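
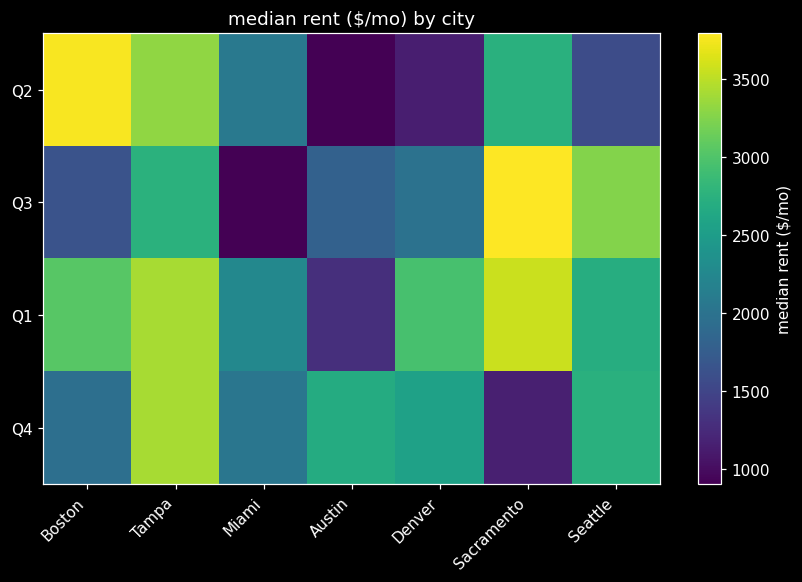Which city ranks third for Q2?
Sacramento

Top 4 for Q2: Boston ≈ 4000, Tampa ≈ 3500, Sacramento ≈ 2500, Miami ≈ 2000.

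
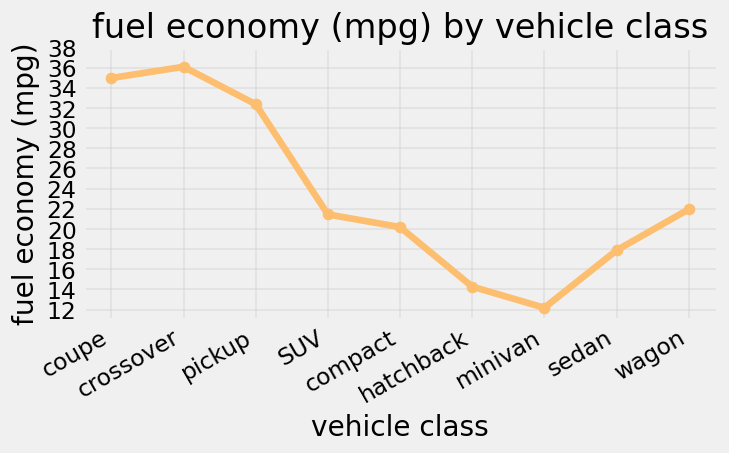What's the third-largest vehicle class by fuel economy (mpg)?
pickup

Top 4: crossover ≈ 36, coupe ≈ 34, pickup ≈ 32, wagon ≈ 22.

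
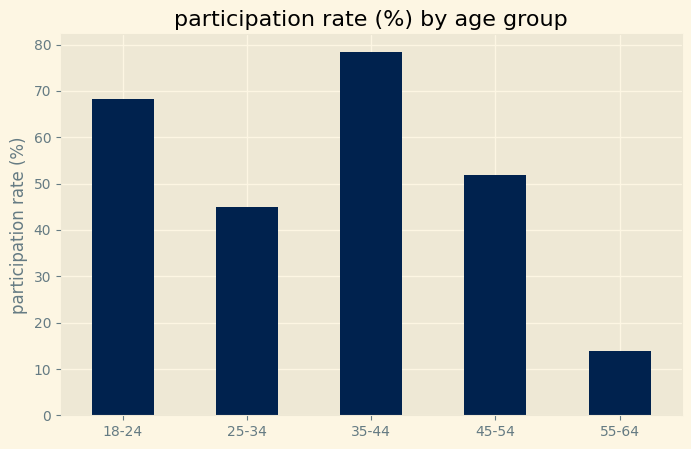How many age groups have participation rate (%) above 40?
Above 40: 18-24, 25-34, 35-44, 45-54.

4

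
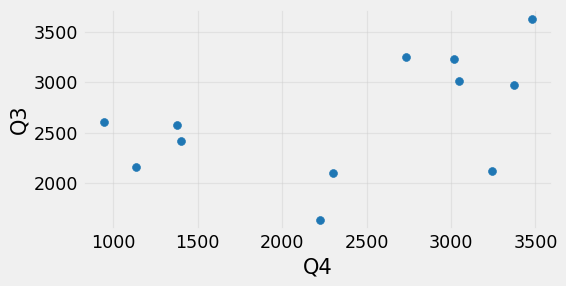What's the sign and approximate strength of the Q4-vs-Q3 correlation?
Points are positively correlated; moderate (|r| ≈ 0.5).

positive, moderate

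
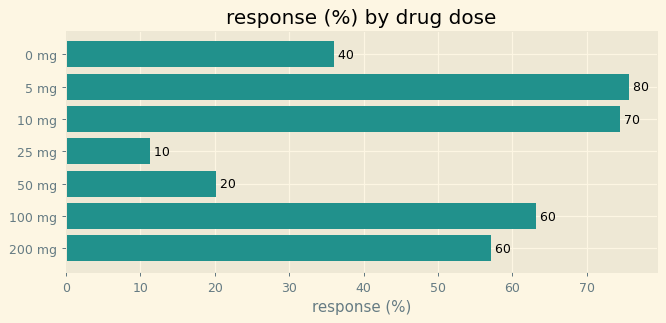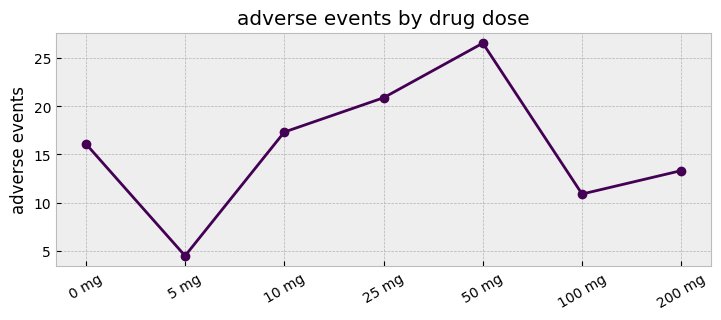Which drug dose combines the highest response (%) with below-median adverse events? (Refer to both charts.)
Chart 2 median adverse events ≈ 15; below-median drug doses: 5 mg, 100 mg, 200 mg. Among those, 5 mg has the highest response (%) (≈ 80).

5 mg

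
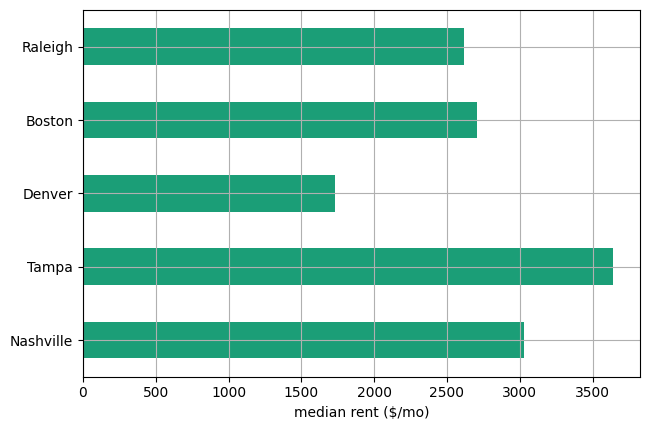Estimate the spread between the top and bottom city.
≈ 2000

Max Tampa ≈ 3500, min Denver ≈ 1500; range ≈ 2000.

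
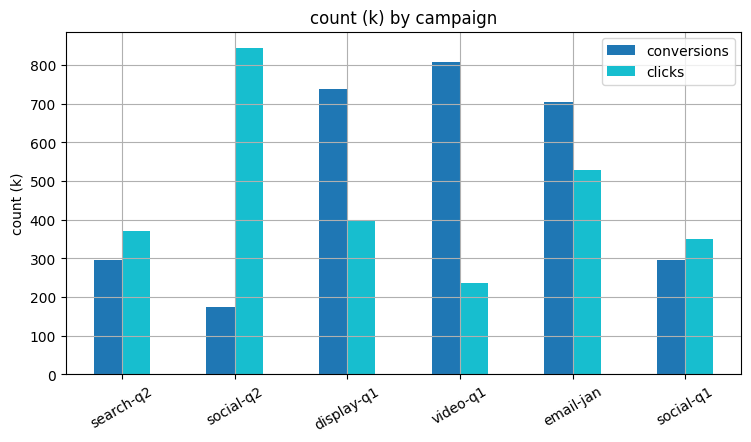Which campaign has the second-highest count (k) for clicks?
email-jan

Top 3 for clicks: social-q2 ≈ 800, email-jan ≈ 500, display-q1 ≈ 400.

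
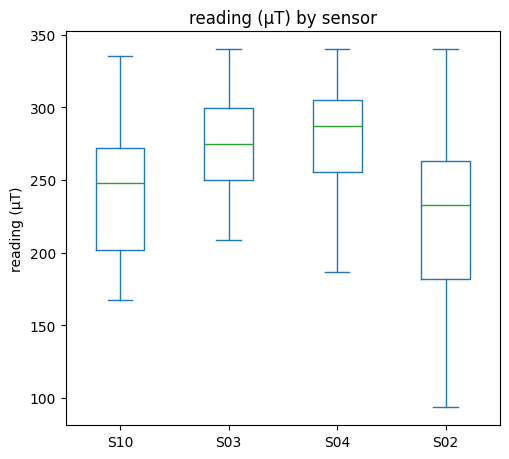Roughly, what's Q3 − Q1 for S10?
≈ 70

Q3 ≈ 270, Q1 ≈ 200; IQR ≈ 70.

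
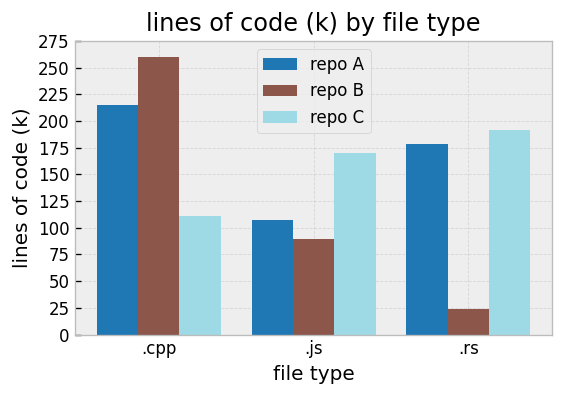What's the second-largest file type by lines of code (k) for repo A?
Top 3 for repo A: .cpp ≈ 225, .rs ≈ 175, .js ≈ 100.

.rs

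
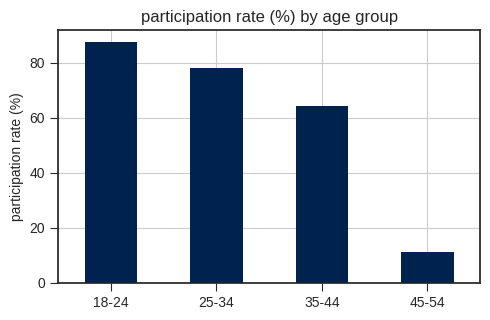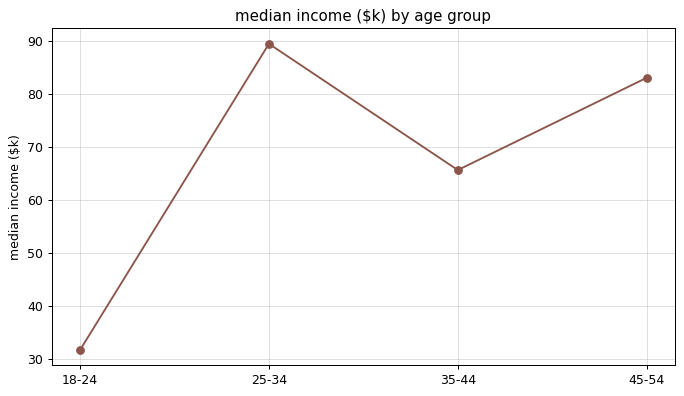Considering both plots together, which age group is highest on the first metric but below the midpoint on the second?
Chart 2 median median income ($k) ≈ 70; below-median age groups: 18-24, 35-44. Among those, 18-24 has the highest participation rate (%) (≈ 90).

18-24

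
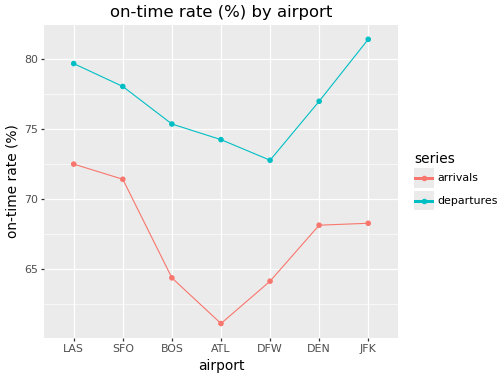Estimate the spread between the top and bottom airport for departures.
Max JFK ≈ 82, min DFW ≈ 72; range ≈ 10.

≈ 10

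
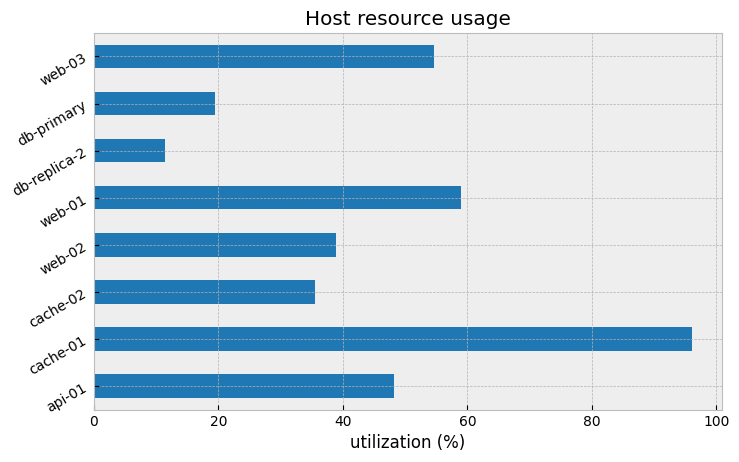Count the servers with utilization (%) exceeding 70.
1

Above 70: cache-01.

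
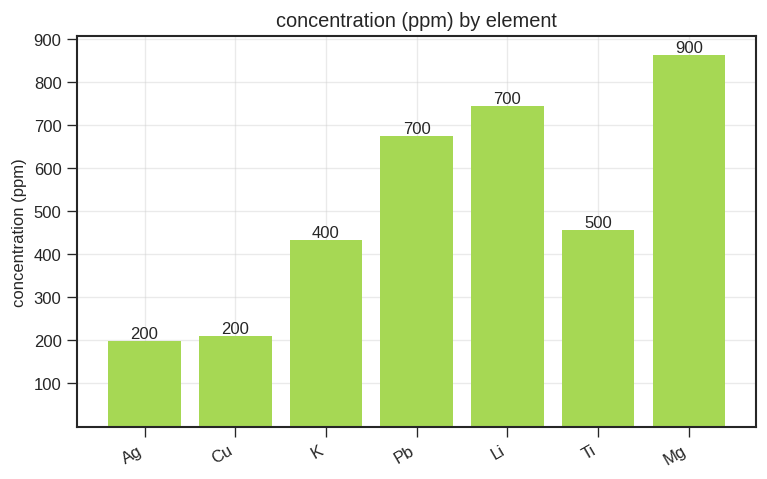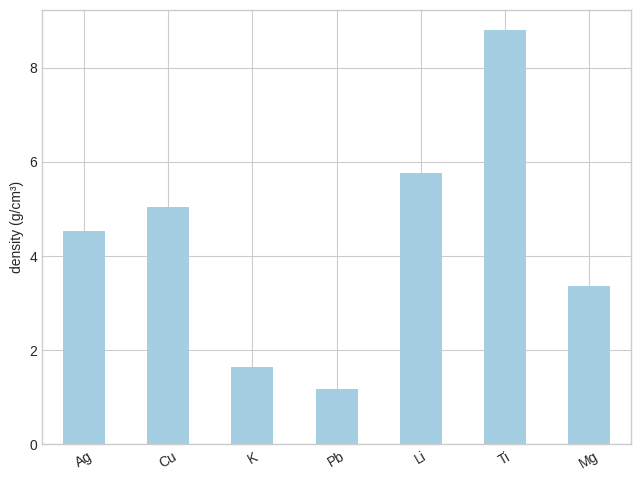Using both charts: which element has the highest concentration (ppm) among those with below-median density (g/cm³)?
Mg

Chart 2 median density (g/cm³) ≈ 5; below-median elements: K, Pb, Mg. Among those, Mg has the highest concentration (ppm) (≈ 900).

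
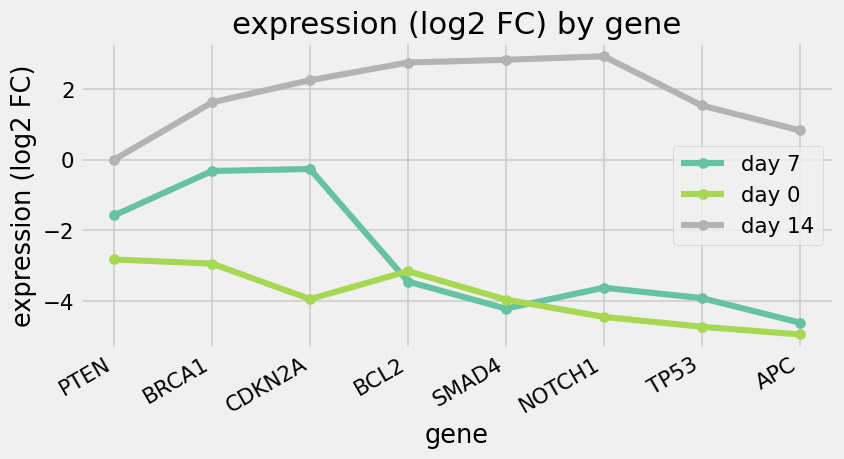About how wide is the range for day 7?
≈ 5

Max CDKN2A ≈ 0, min APC ≈ -5; range ≈ 5.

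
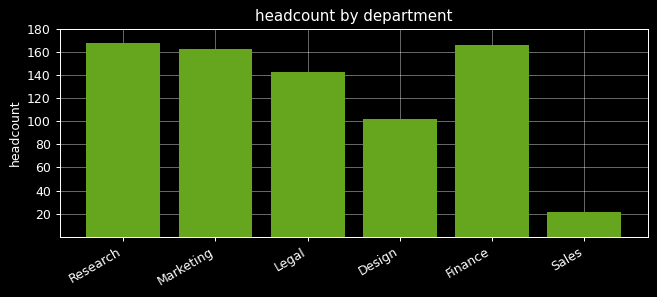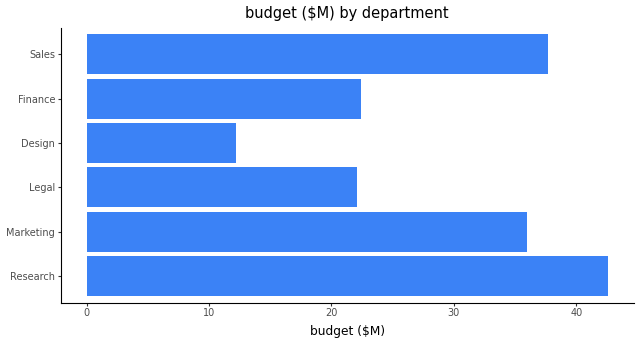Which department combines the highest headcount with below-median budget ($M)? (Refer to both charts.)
Chart 2 median budget ($M) ≈ 30; below-median departments: Legal, Design, Finance. Among those, Finance has the highest headcount (≈ 160).

Finance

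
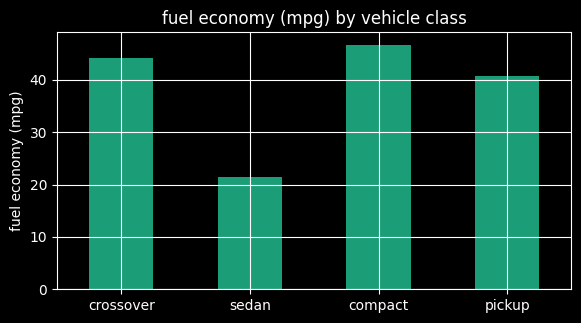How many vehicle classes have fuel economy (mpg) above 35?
3

Above 35: crossover, compact, pickup.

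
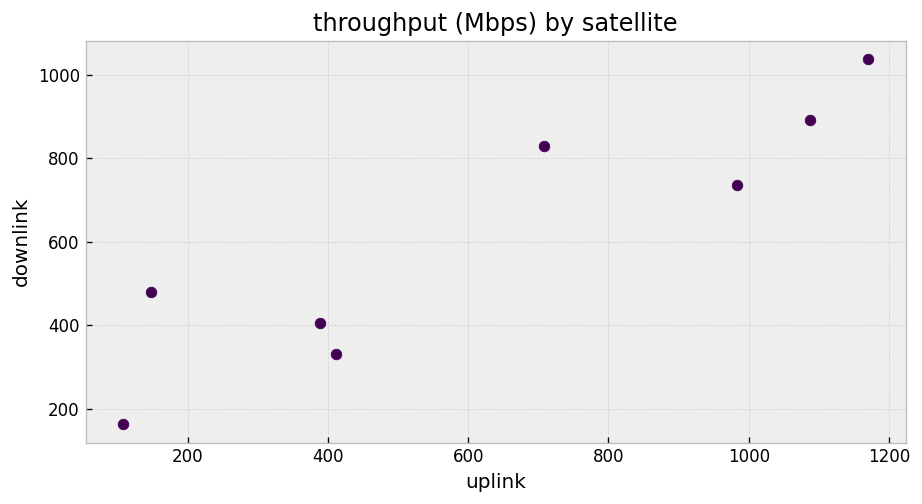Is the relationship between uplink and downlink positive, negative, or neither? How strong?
Points are positively correlated; strong (|r| ≈ 0.9).

positive, strong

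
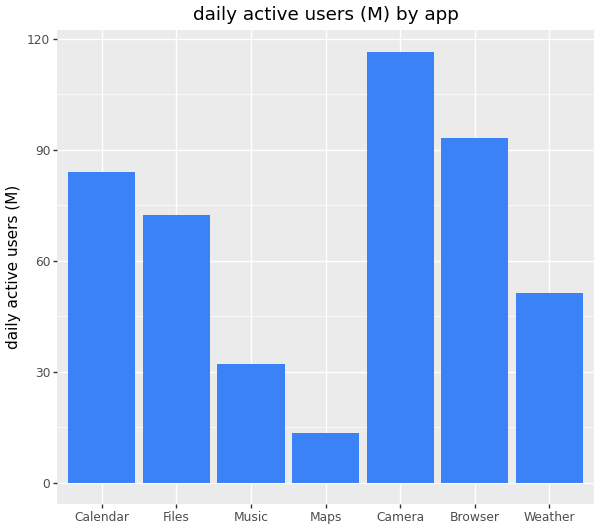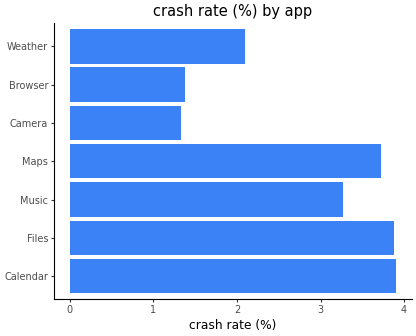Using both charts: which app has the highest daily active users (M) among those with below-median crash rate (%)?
Camera

Chart 2 median crash rate (%) ≈ 3.5; below-median apps: Camera, Browser, Weather. Among those, Camera has the highest daily active users (M) (≈ 120).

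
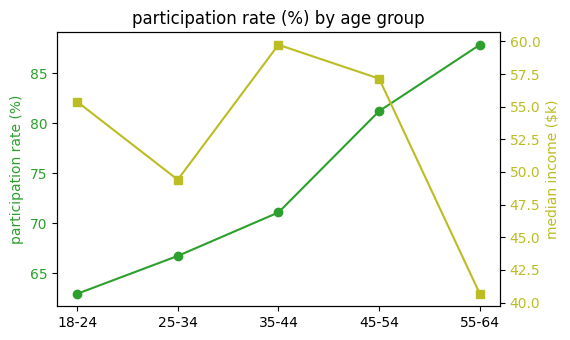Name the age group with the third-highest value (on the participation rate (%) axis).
35-44

Top 4 (on the participation rate (%) axis): 55-64 ≈ 90, 45-54 ≈ 80, 35-44 ≈ 70, 25-34 ≈ 65.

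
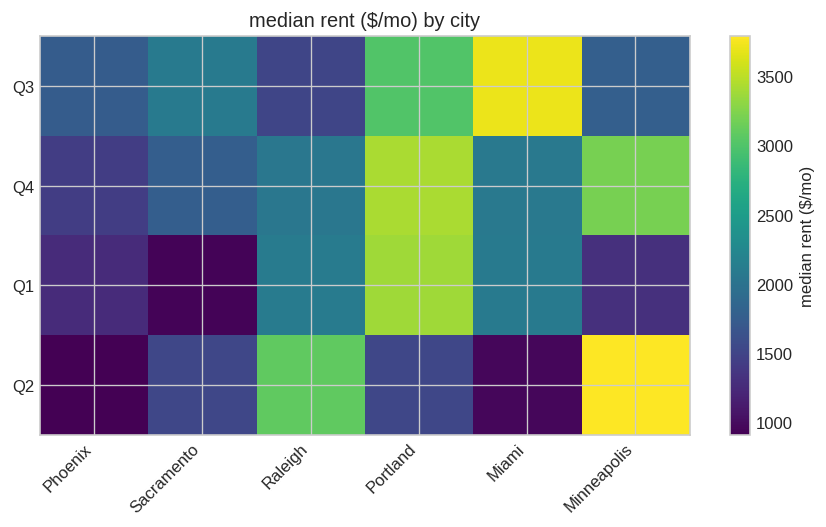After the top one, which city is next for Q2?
Raleigh

Top 3 for Q2: Minneapolis ≈ 4000, Raleigh ≈ 3000, Portland ≈ 1500.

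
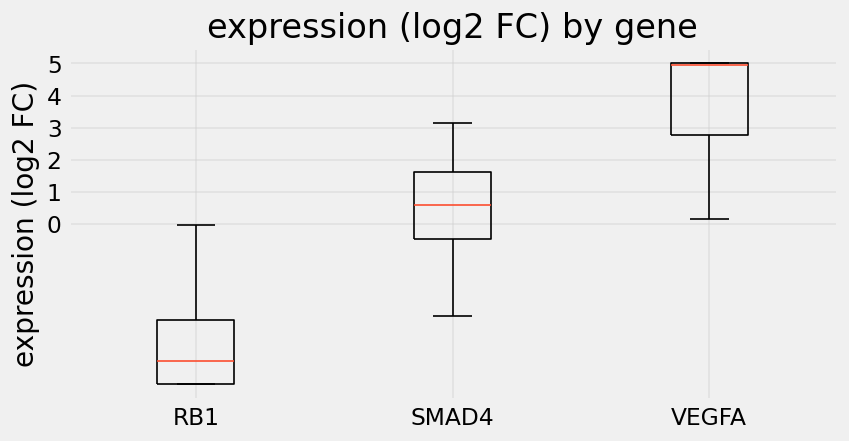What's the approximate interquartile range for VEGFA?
Q3 ≈ 5, Q1 ≈ 3; IQR ≈ 2.

≈ 2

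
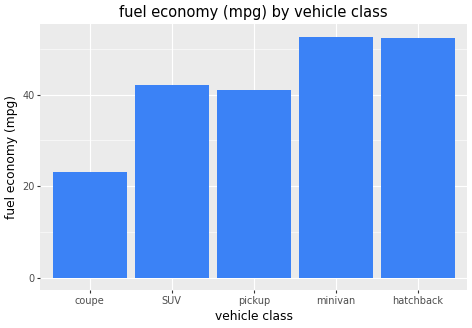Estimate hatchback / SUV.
hatchback ≈ 50, SUV ≈ 40; 50/40 ≈ 1.25.

≈ 1.25×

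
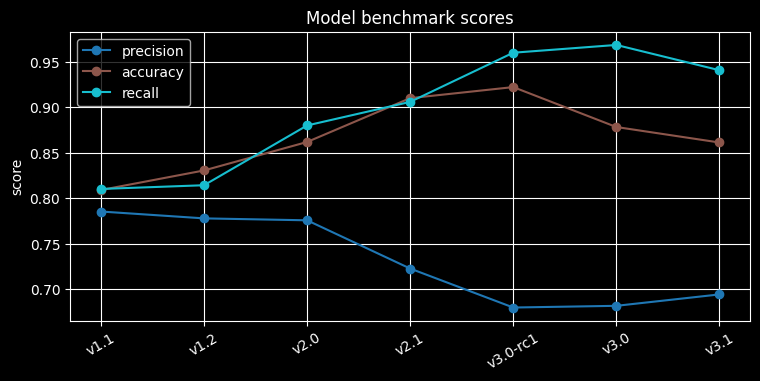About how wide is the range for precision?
≈ 0.10

Max v1.1 ≈ 0.80, min v3.0-rc1 ≈ 0.70; range ≈ 0.10.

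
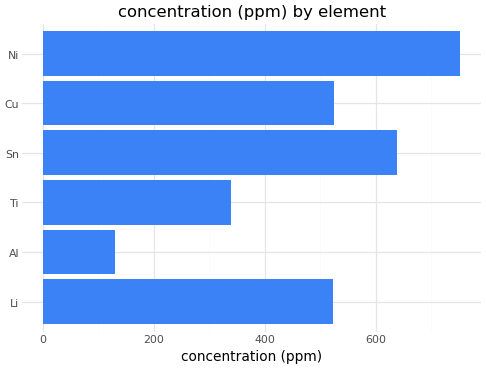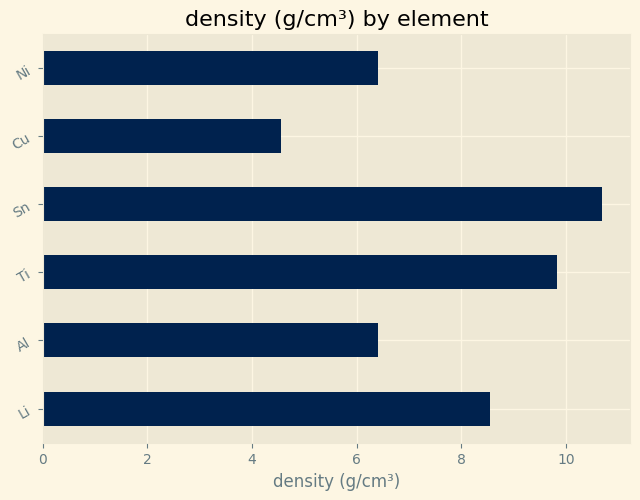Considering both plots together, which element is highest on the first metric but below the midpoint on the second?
Ni

Chart 2 median density (g/cm³) ≈ 7; below-median elements: Al, Cu, Ni. Among those, Ni has the highest concentration (ppm) (≈ 800).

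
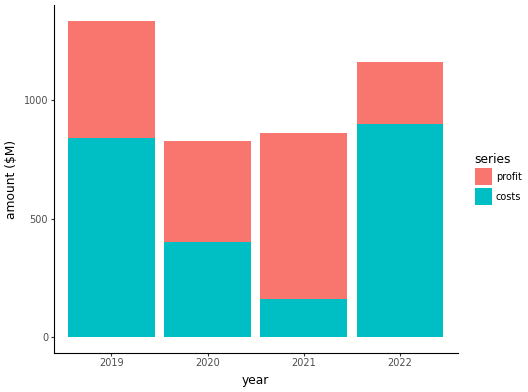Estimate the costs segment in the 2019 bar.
≈ 800

costs top ≈ 800, bottom ≈ 0; segment ≈ 800.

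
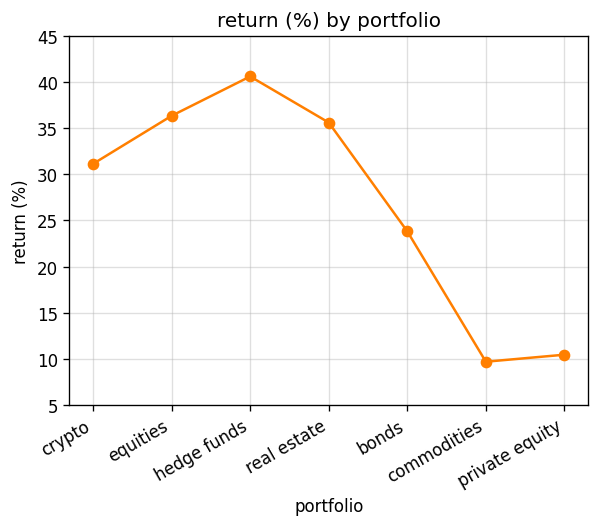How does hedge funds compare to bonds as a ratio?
hedge funds ≈ 40, bonds ≈ 25; 40/25 ≈ 1.6.

≈ 1.6×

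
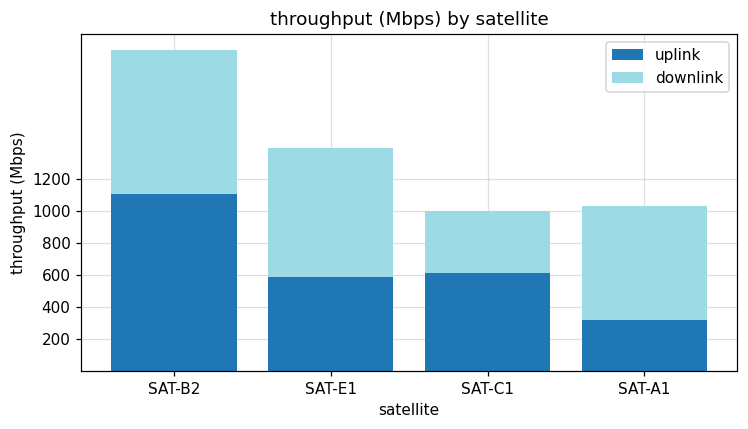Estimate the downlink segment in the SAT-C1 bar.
≈ 400

downlink top ≈ 1000, bottom ≈ 600; segment ≈ 400.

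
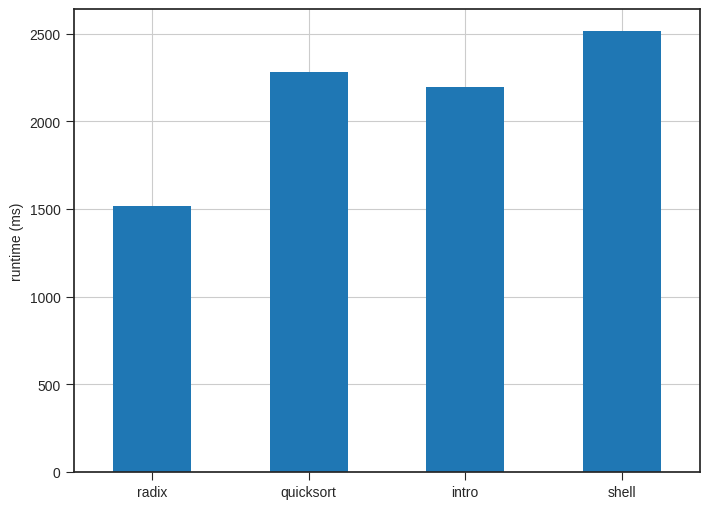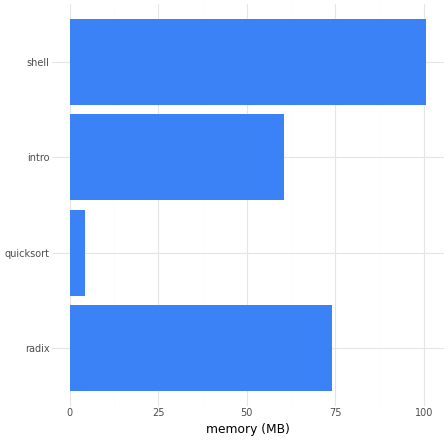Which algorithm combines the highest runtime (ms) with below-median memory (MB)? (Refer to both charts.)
quicksort

Chart 2 median memory (MB) ≈ 70; below-median algorithms: quicksort, intro. Among those, quicksort has the highest runtime (ms) (≈ 2500).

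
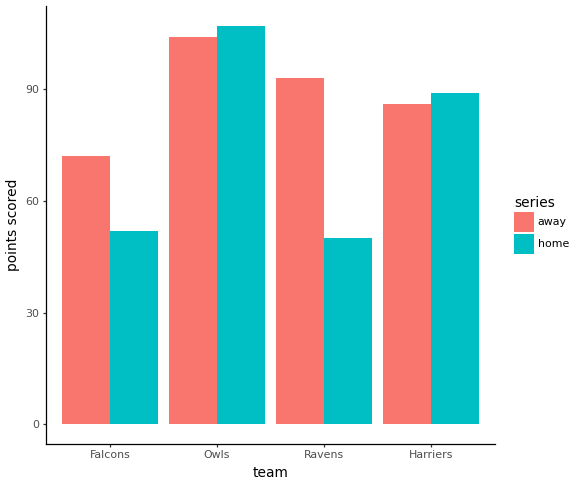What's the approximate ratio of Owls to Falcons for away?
Owls ≈ 100, Falcons ≈ 70; 100/70 ≈ 1.43.

≈ 1.43×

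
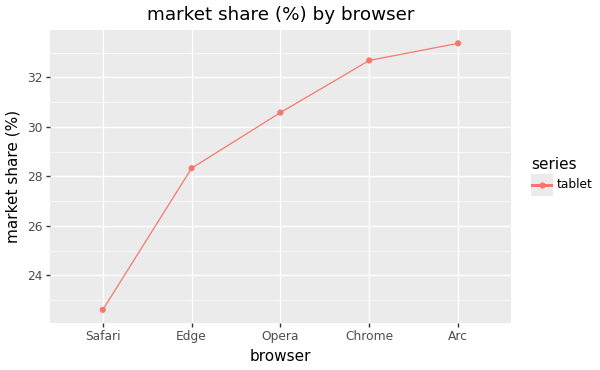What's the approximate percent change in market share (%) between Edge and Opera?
≈ +10.7%

Edge ≈ 28, Opera ≈ 31; (31 − 28) / 28 ≈ +10.7%.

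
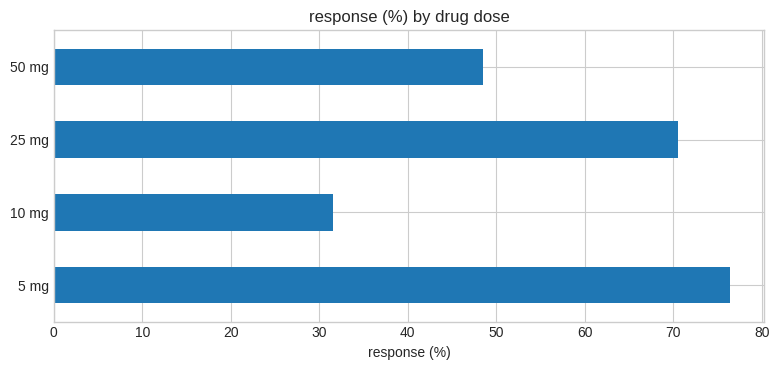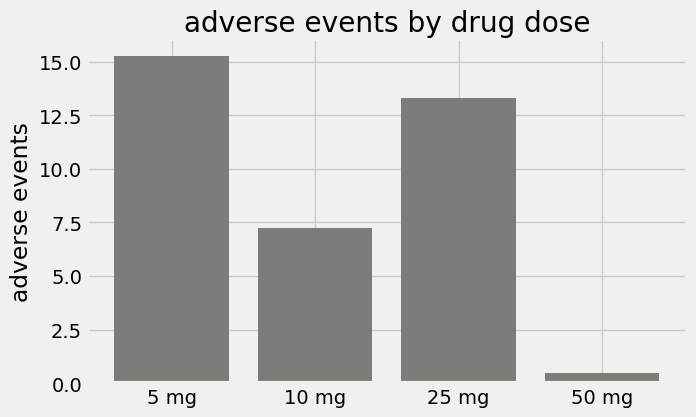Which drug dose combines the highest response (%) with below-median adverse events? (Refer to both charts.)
Chart 2 median adverse events ≈ 10; below-median drug doses: 10 mg, 50 mg. Among those, 50 mg has the highest response (%) (≈ 50).

50 mg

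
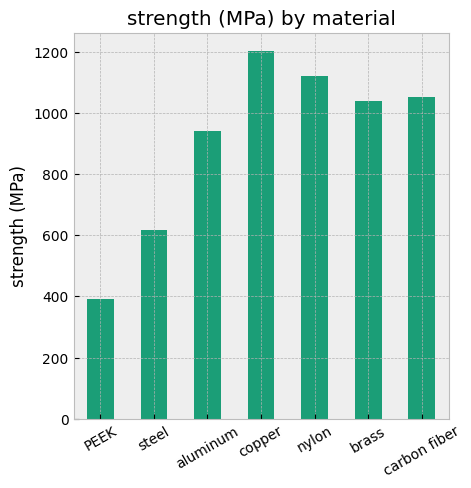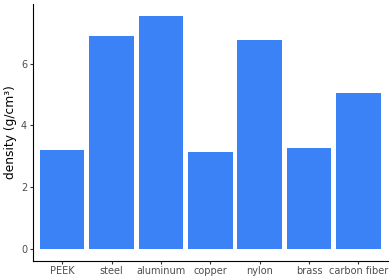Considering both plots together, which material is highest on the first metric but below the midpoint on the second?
Chart 2 median density (g/cm³) ≈ 5; below-median materials: PEEK, copper, brass. Among those, copper has the highest strength (MPa) (≈ 1200).

copper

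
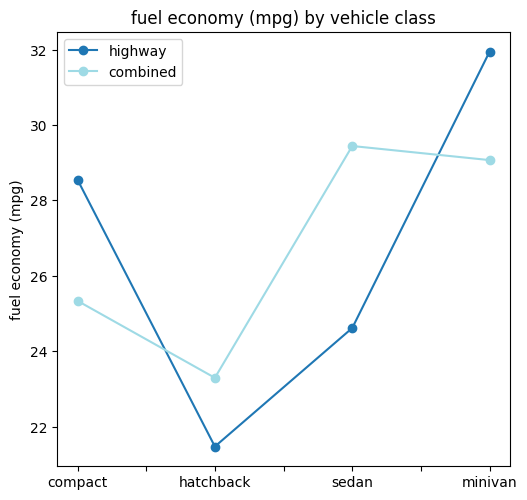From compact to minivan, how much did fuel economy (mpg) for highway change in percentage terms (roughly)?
≈ +10.3%

compact ≈ 29, minivan ≈ 32; (32 − 29) / 29 ≈ +10.3%.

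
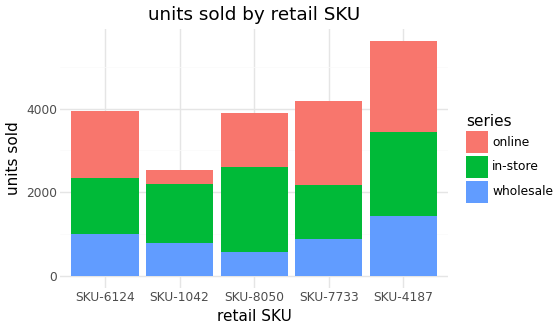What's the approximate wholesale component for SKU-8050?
≈ 500

wholesale top ≈ 500, bottom ≈ 0; segment ≈ 500.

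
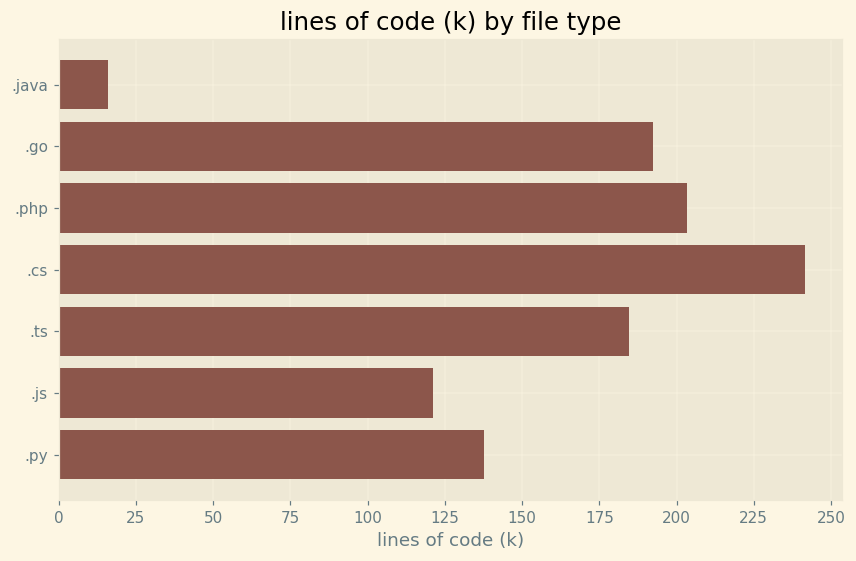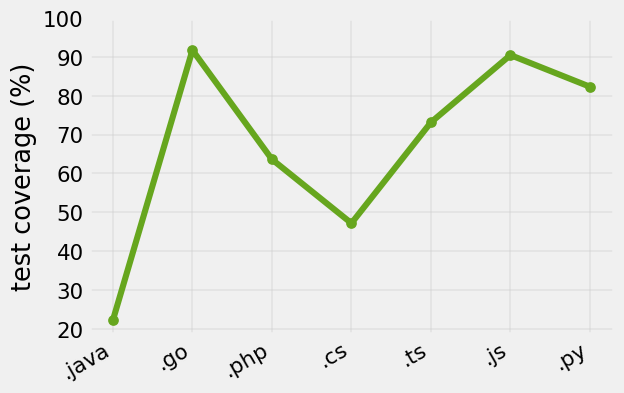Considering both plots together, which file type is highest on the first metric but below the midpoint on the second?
.cs

Chart 2 median test coverage (%) ≈ 70; below-median file types: .java, .php, .cs. Among those, .cs has the highest lines of code (k) (≈ 250).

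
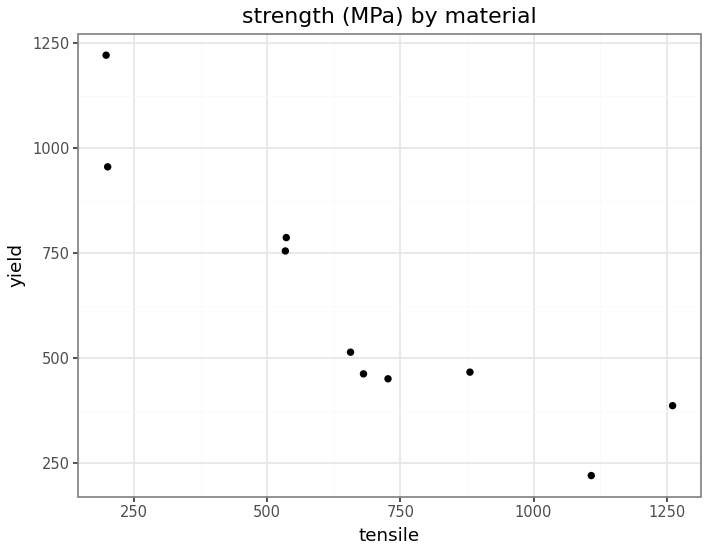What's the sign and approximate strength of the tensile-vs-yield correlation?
negative, strong

Points are negatively correlated; strong (|r| ≈ 0.9).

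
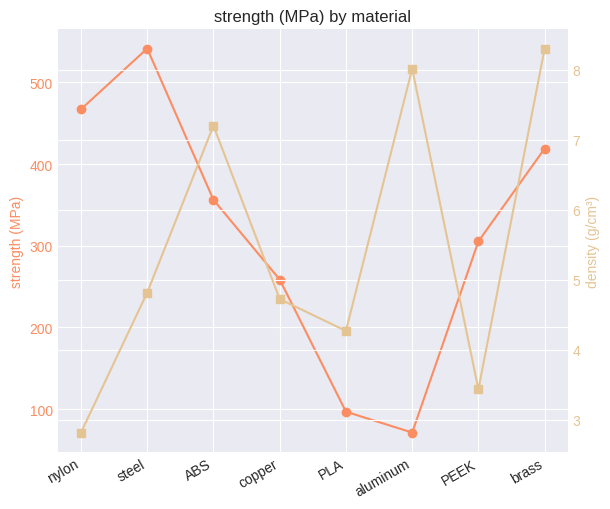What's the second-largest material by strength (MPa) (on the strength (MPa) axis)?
Top 3 (on the strength (MPa) axis): steel ≈ 550, nylon ≈ 450, brass ≈ 400.

nylon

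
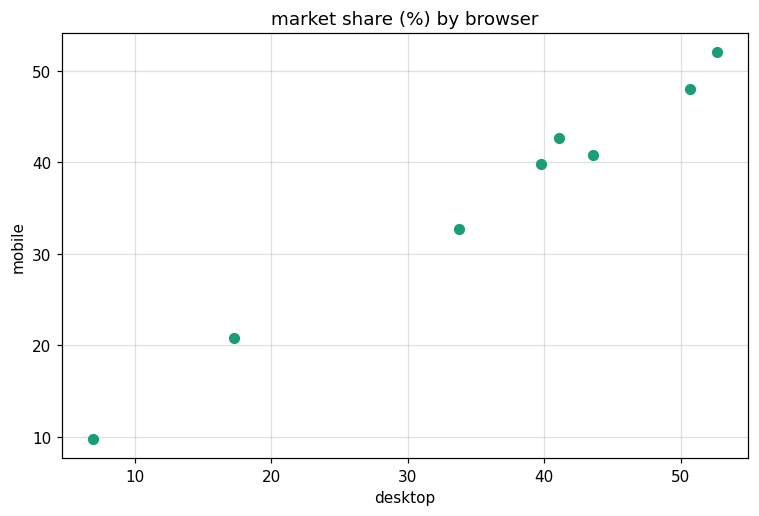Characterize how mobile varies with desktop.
positive, strong

Points are positively correlated; strong (|r| ≈ 1.0).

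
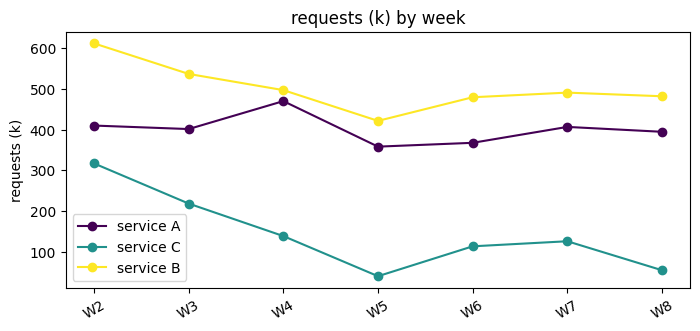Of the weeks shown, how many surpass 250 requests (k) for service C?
1

Above 250: W2.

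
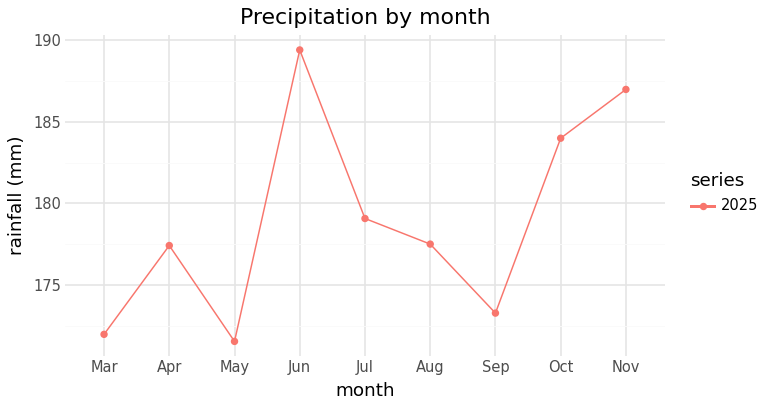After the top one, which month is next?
Top 3: Jun ≈ 190, Nov ≈ 186, Oct ≈ 184.

Nov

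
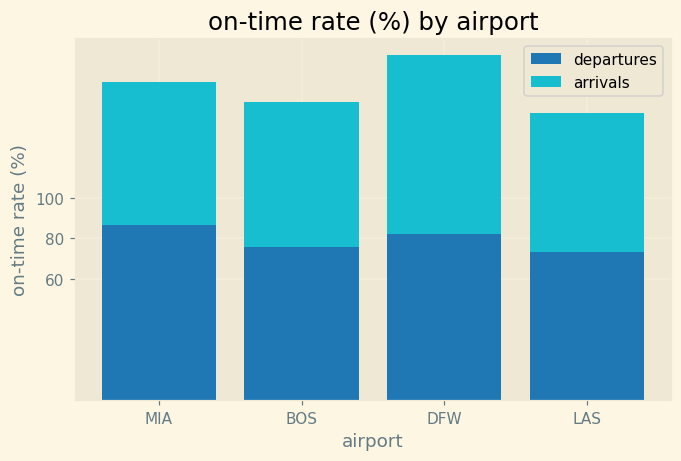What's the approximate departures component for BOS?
departures top ≈ 80, bottom ≈ 0; segment ≈ 80.

≈ 80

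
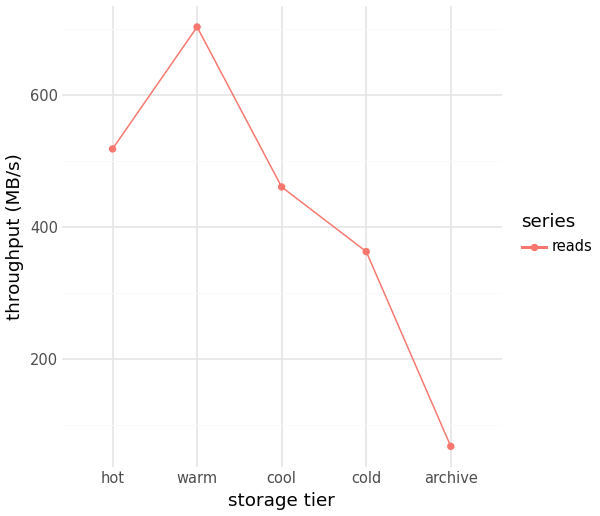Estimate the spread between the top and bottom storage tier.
Max warm ≈ 700, min archive ≈ 100; range ≈ 600.

≈ 600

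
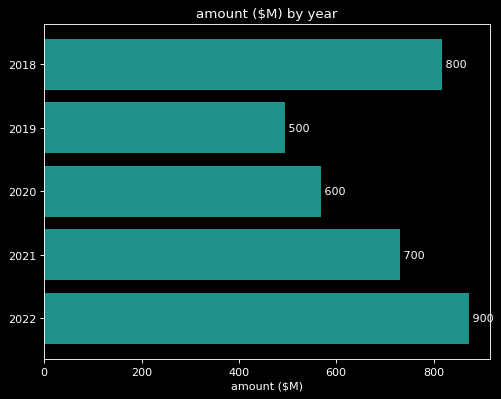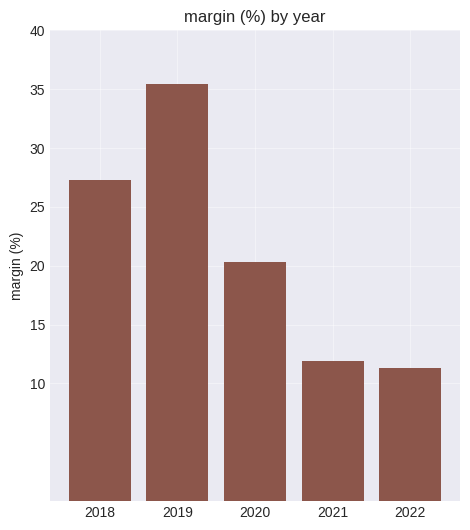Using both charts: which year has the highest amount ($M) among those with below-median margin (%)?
Chart 2 median margin (%) ≈ 20; below-median years: 2021, 2022. Among those, 2022 has the highest amount ($M) (≈ 900).

2022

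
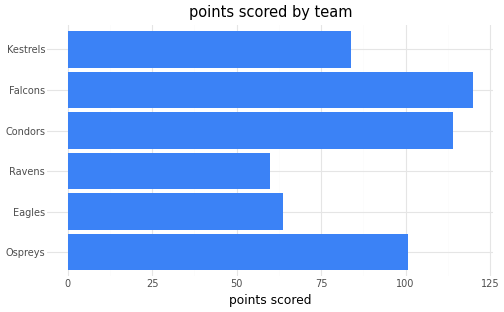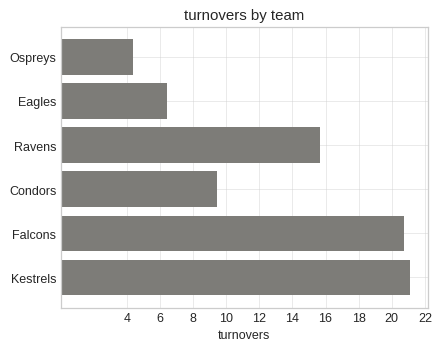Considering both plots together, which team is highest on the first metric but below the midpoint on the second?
Chart 2 median turnovers ≈ 12; below-median teams: Ospreys, Eagles, Condors. Among those, Condors has the highest points scored (≈ 120).

Condors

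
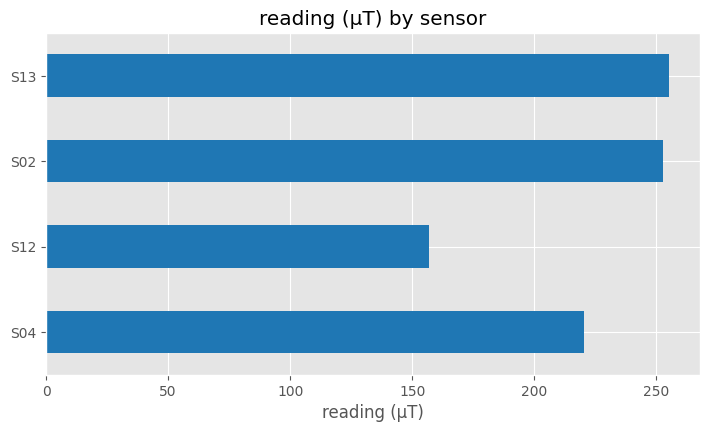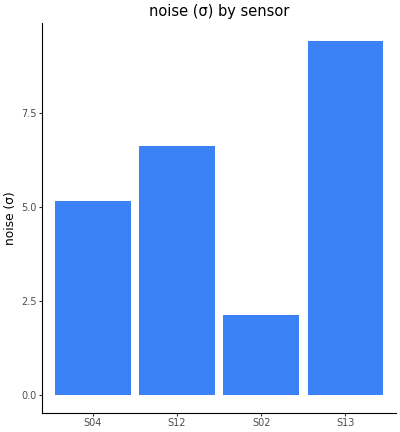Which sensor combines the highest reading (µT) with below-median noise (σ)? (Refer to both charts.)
S02

Chart 2 median noise (σ) ≈ 6; below-median sensors: S04, S02. Among those, S02 has the highest reading (µT) (≈ 250).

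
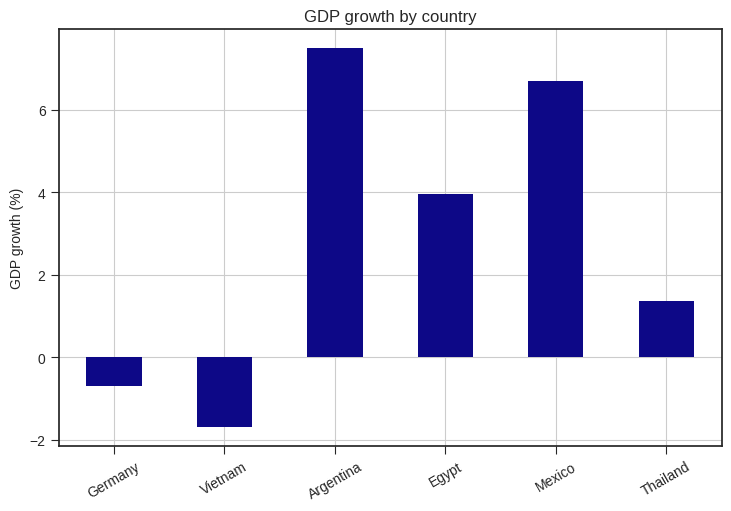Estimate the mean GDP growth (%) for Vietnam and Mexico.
(-2 + 7) / 2 ≈ 2.

≈ 2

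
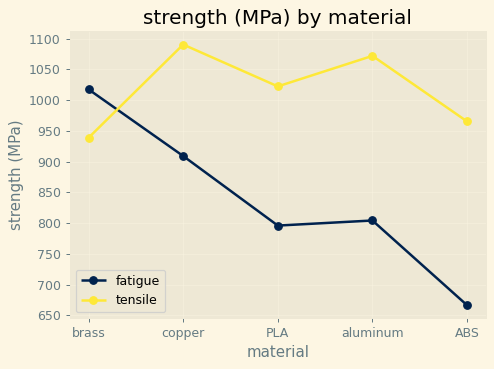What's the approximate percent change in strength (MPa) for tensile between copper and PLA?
copper ≈ 1100, PLA ≈ 1000; (1000 − 1100) / 1100 ≈ -9.1%.

≈ -9.1%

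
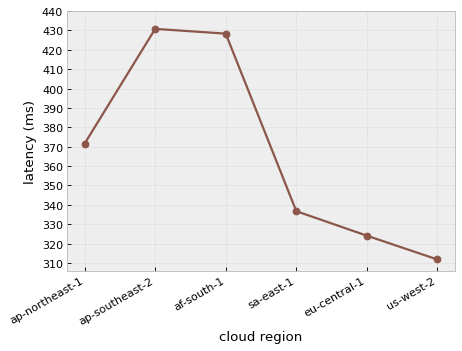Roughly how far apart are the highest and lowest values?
≈ 120

Max ap-southeast-2 ≈ 430, min us-west-2 ≈ 310; range ≈ 120.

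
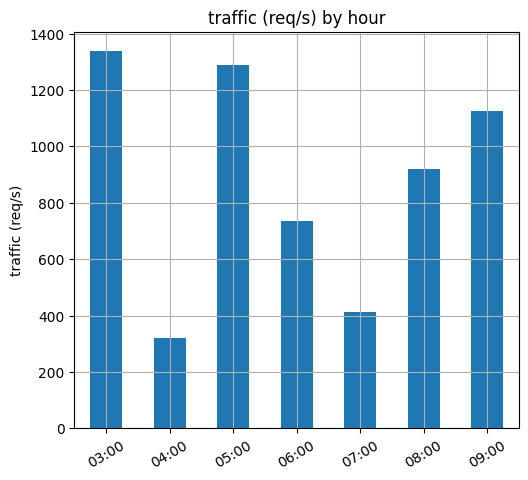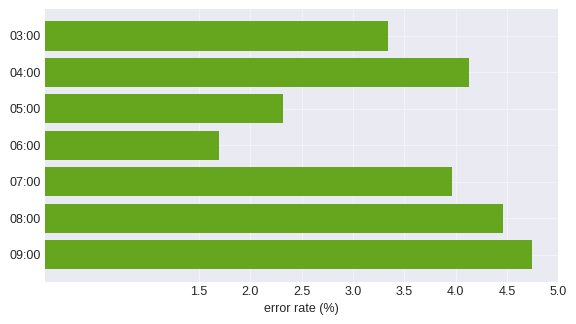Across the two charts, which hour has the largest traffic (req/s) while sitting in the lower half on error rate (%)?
Chart 2 median error rate (%) ≈ 4; below-median hours: 03:00, 05:00, 06:00. Among those, 03:00 has the highest traffic (req/s) (≈ 1400).

03:00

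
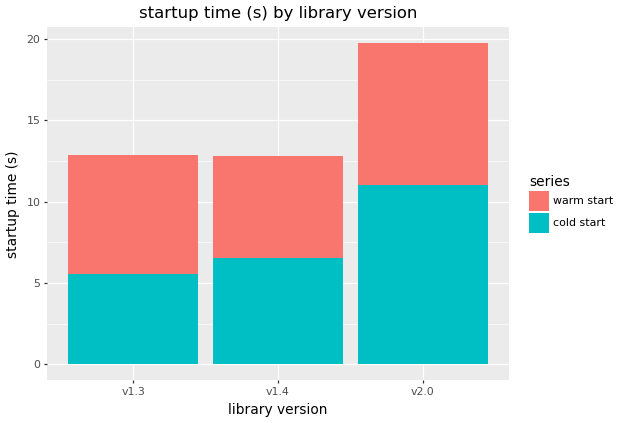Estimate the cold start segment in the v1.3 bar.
cold start top ≈ 6, bottom ≈ 0; segment ≈ 6.

≈ 6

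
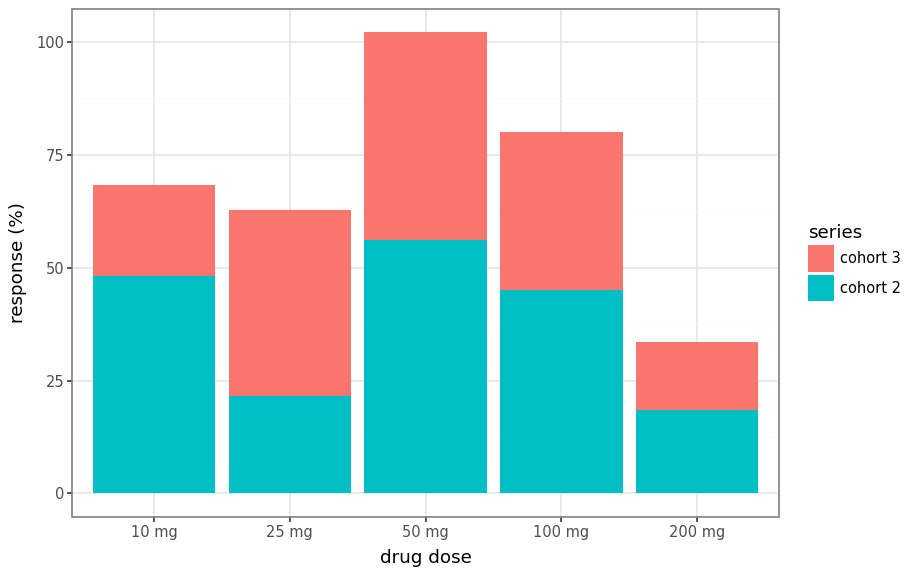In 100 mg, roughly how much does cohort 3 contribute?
≈ 30

cohort 3 top ≈ 80, bottom ≈ 50; segment ≈ 30.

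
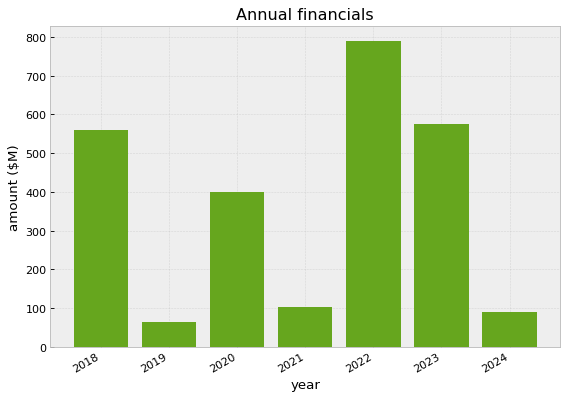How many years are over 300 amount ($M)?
4

Above 300: 2018, 2020, 2022, 2023.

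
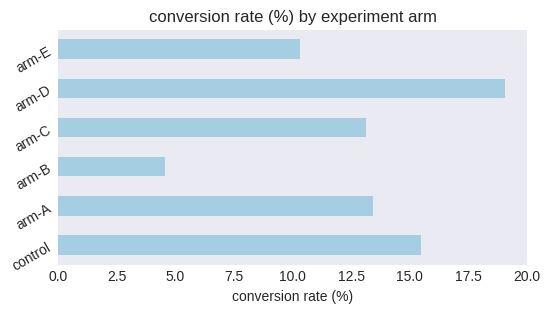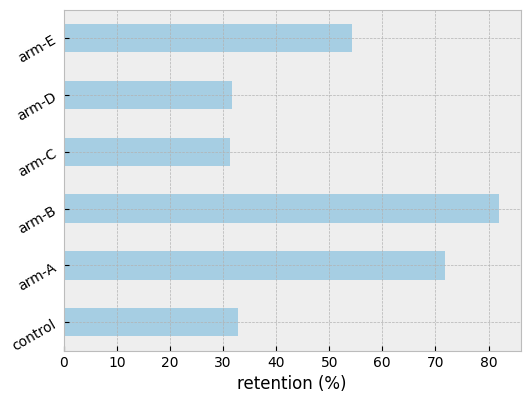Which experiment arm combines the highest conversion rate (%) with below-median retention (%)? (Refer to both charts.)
Chart 2 median retention (%) ≈ 40; below-median experiment arms: control, arm-C, arm-D. Among those, arm-D has the highest conversion rate (%) (≈ 20).

arm-D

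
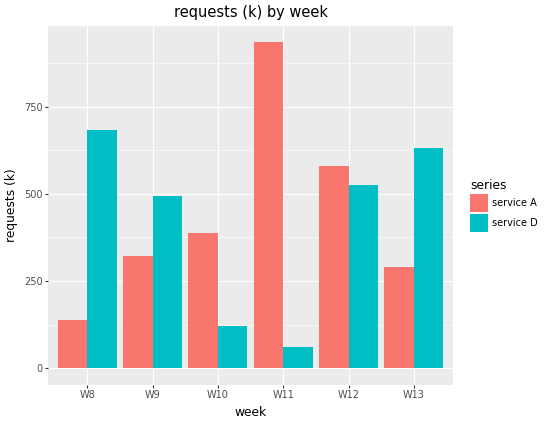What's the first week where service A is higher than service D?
W9: service A ≈ 300 vs service D ≈ 500 (not yet); W10: service A ≈ 400 vs service D ≈ 100 (first crossover).

W10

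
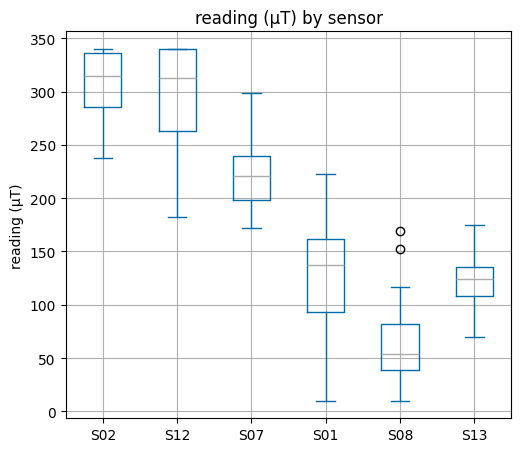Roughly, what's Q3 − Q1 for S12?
Q3 ≈ 350, Q1 ≈ 275; IQR ≈ 75.

≈ 75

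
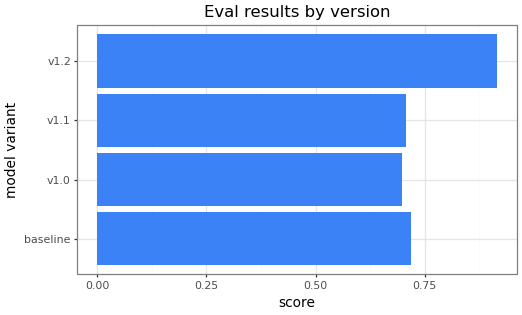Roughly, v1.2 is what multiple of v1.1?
≈ 1.29×

v1.2 ≈ 0.9, v1.1 ≈ 0.7; 0.9/0.7 ≈ 1.29.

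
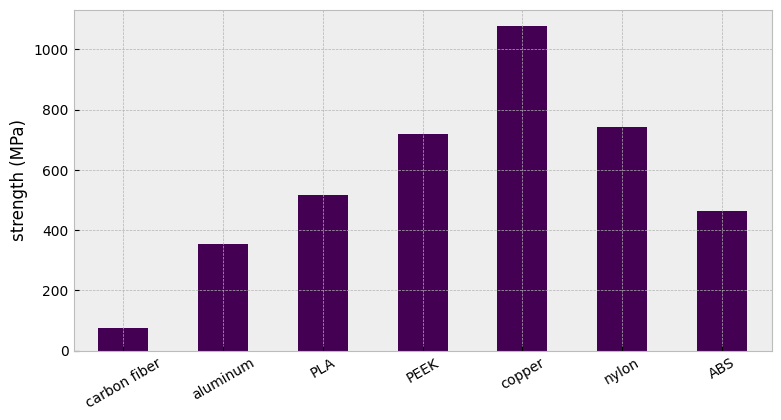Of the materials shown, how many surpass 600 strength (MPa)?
Above 600: PEEK, copper, nylon.

3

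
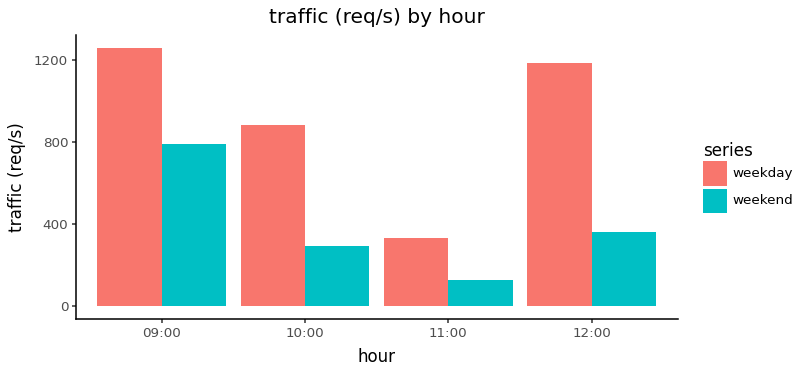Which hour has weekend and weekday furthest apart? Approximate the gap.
12:00: weekend ≈ 400, weekday ≈ 1200 → gap ≈ 800. Next-largest (10:00) is only ≈ 600.

12:00, ≈ 800 req/s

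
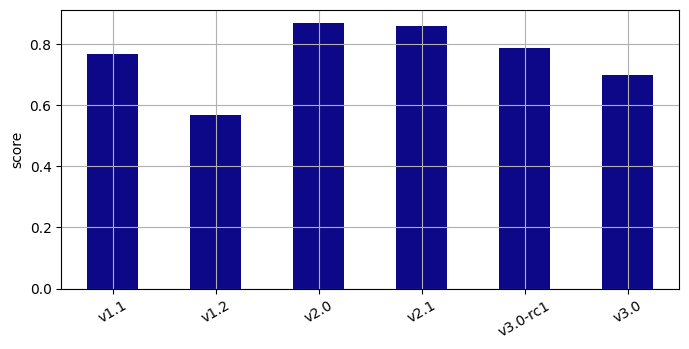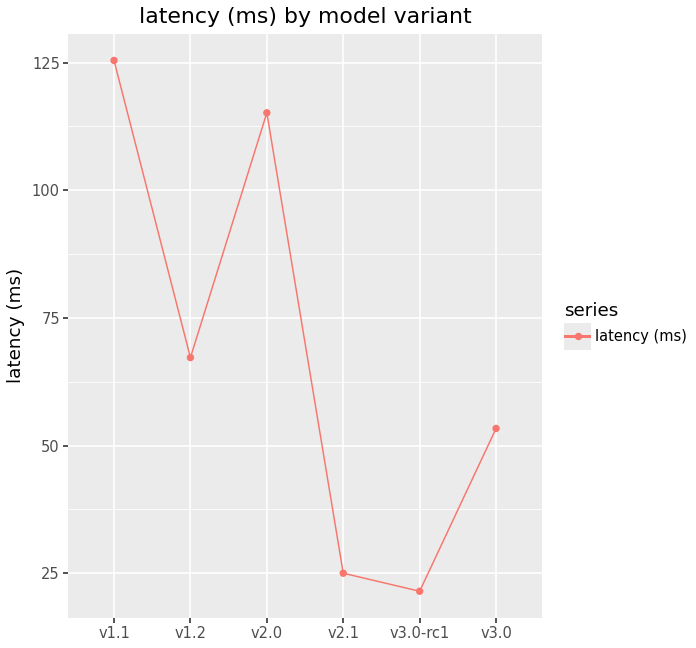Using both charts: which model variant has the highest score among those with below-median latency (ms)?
v2.1

Chart 2 median latency (ms) ≈ 60; below-median model variants: v2.1, v3.0-rc1, v3.0. Among those, v2.1 has the highest score (≈ 0.9).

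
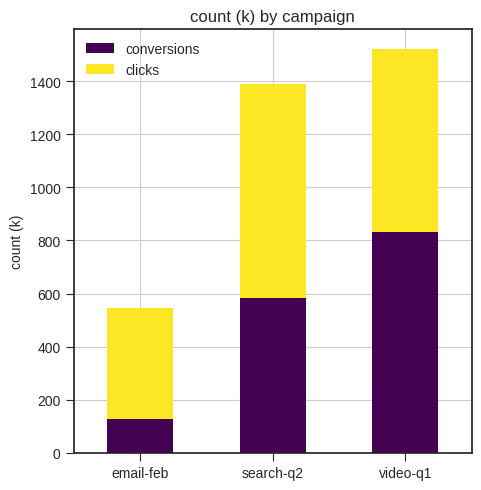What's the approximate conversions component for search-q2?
conversions top ≈ 600, bottom ≈ 0; segment ≈ 600.

≈ 600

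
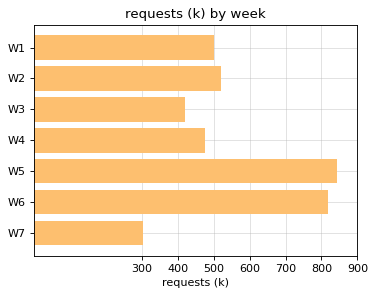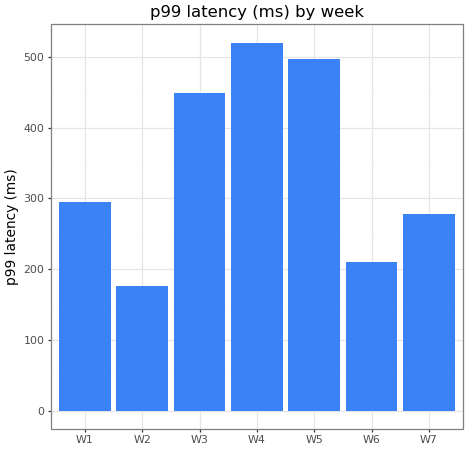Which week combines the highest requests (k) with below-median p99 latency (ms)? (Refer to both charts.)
W6

Chart 2 median p99 latency (ms) ≈ 300; below-median weeks: W2, W6, W7. Among those, W6 has the highest requests (k) (≈ 800).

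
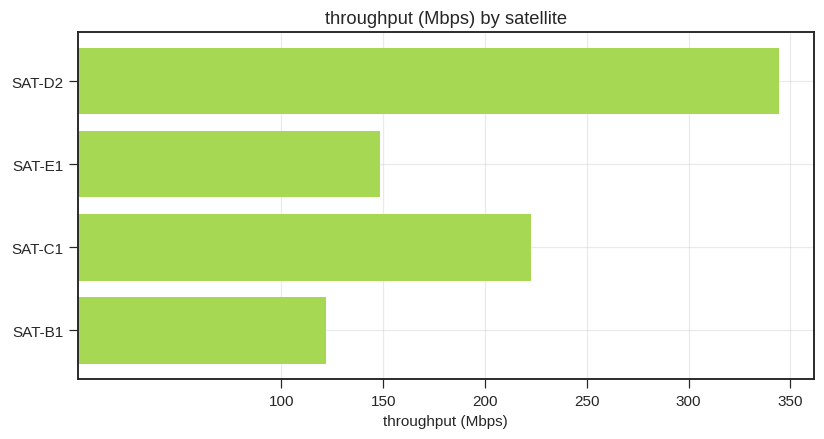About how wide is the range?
≈ 250

Max SAT-D2 ≈ 350, min SAT-B1 ≈ 100; range ≈ 250.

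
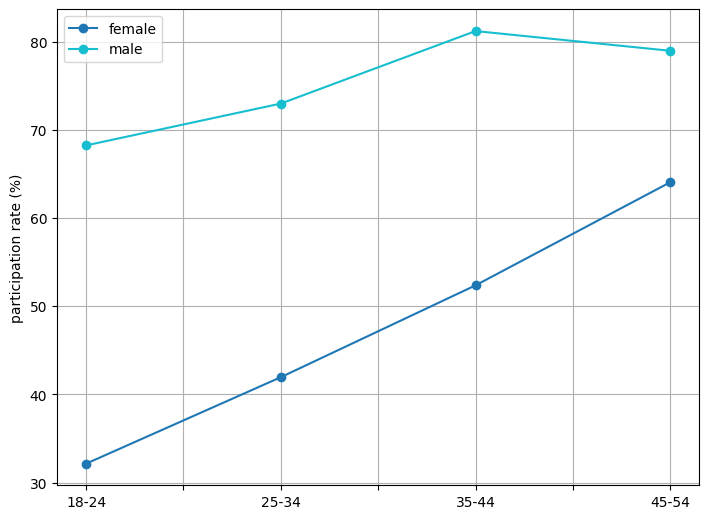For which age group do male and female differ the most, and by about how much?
18-24: male ≈ 70, female ≈ 30 → gap ≈ 40. Next-largest (25-34) is only ≈ 35.

18-24, ≈ 40 %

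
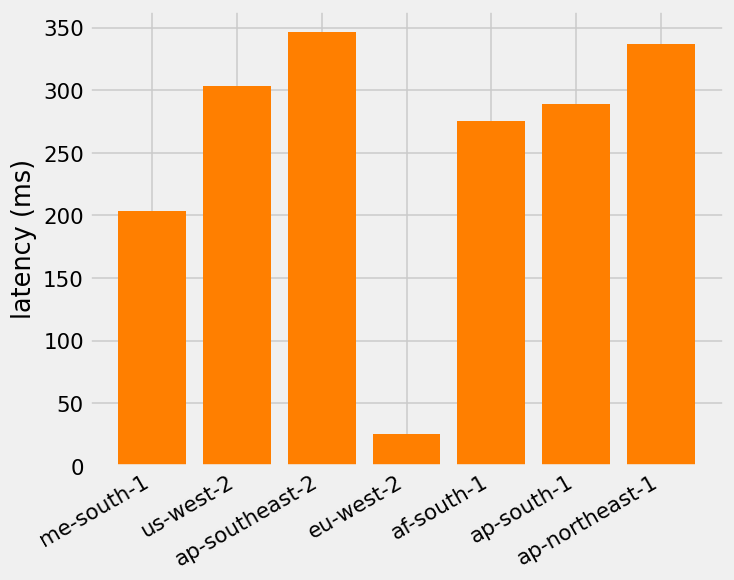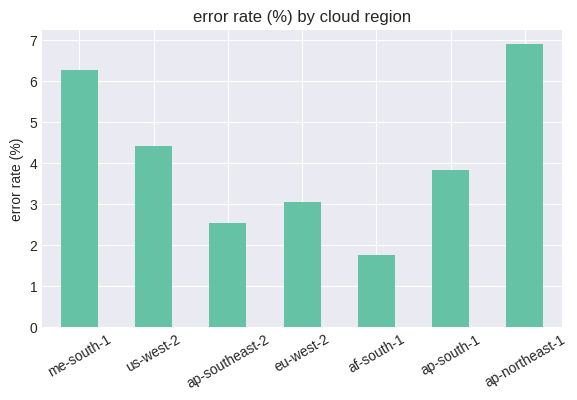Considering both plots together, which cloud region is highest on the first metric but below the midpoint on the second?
Chart 2 median error rate (%) ≈ 4; below-median cloud regions: ap-southeast-2, eu-west-2, af-south-1. Among those, ap-southeast-2 has the highest latency (ms) (≈ 350).

ap-southeast-2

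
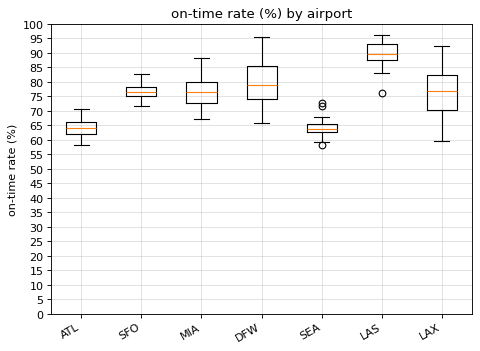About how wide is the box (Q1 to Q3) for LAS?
Q3 ≈ 95, Q1 ≈ 90; IQR ≈ 5.

≈ 5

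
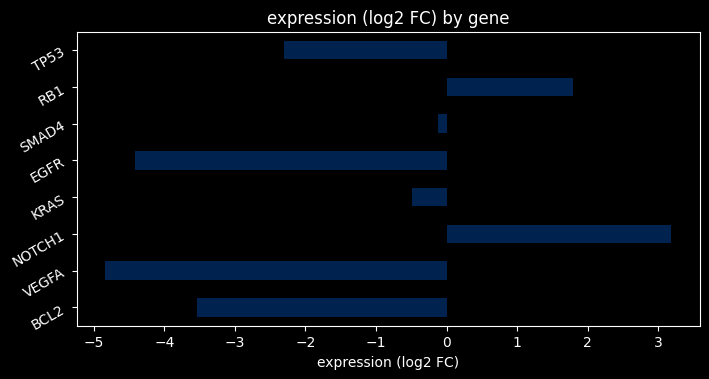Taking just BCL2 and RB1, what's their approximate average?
≈ -1

(-4 + 2) / 2 ≈ -1.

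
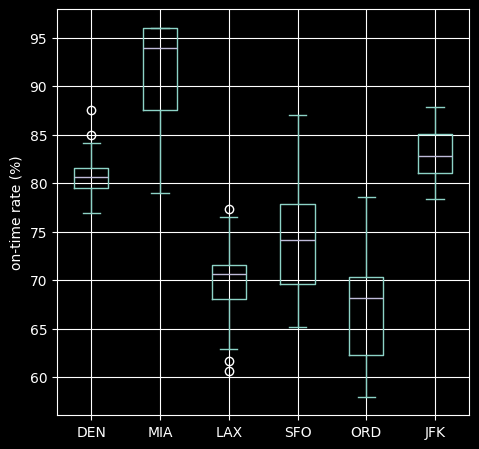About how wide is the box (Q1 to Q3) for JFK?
≈ 4

Q3 ≈ 86, Q1 ≈ 82; IQR ≈ 4.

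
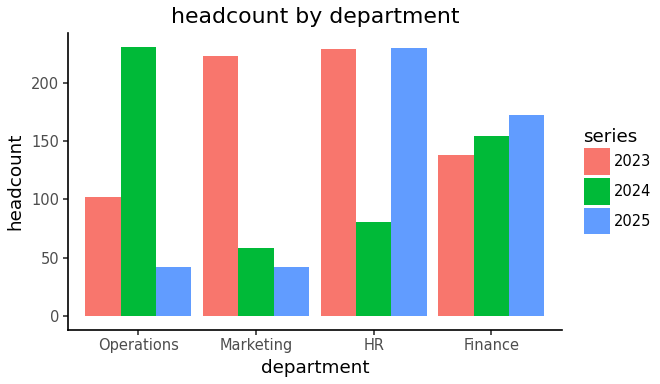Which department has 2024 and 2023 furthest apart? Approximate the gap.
Marketing, ≈ 160

Marketing: 2024 ≈ 60, 2023 ≈ 220 → gap ≈ 160. Next-largest (HR) is only ≈ 140.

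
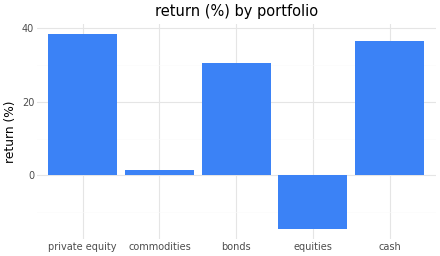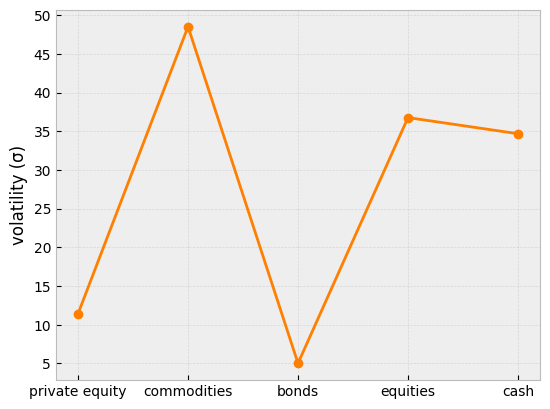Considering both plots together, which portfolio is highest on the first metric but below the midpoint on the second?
private equity

Chart 2 median volatility (σ) ≈ 35; below-median portfolios: private equity, bonds. Among those, private equity has the highest return (%) (≈ 40).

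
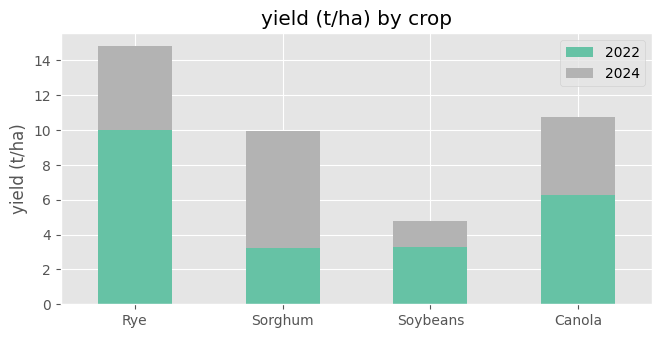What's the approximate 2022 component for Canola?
2022 top ≈ 6, bottom ≈ 0; segment ≈ 6.

≈ 6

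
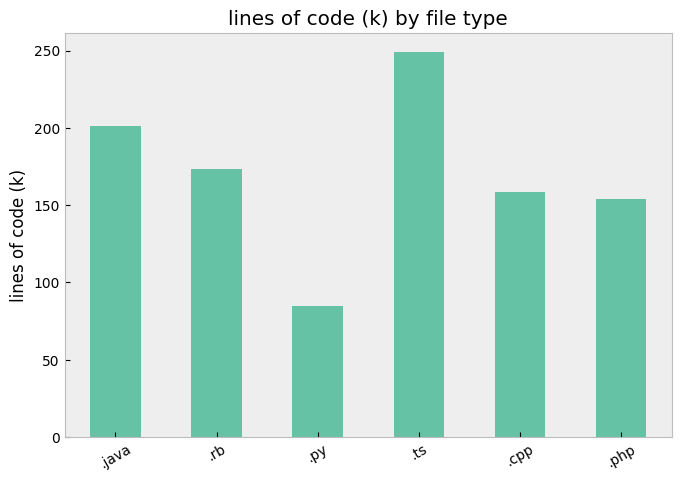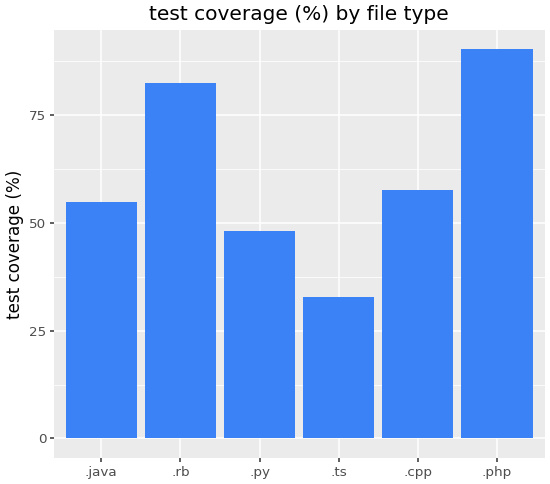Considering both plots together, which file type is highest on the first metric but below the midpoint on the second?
.ts

Chart 2 median test coverage (%) ≈ 60; below-median file types: .java, .py, .ts. Among those, .ts has the highest lines of code (k) (≈ 250).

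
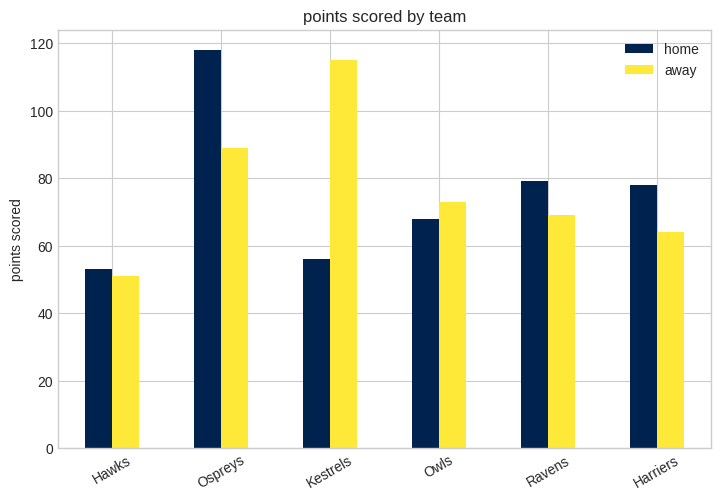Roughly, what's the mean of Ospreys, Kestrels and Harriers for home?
≈ 87

(120 + 60 + 80) / 3 ≈ 87.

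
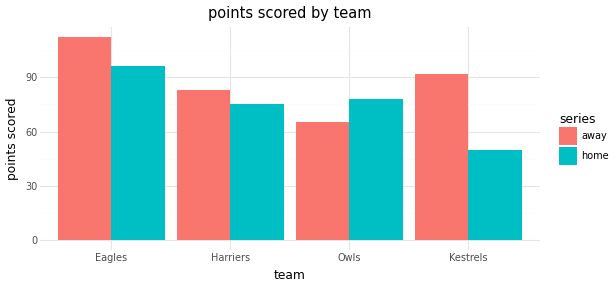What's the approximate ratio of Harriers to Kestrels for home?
Harriers ≈ 80, Kestrels ≈ 50; 80/50 ≈ 1.6.

≈ 1.6×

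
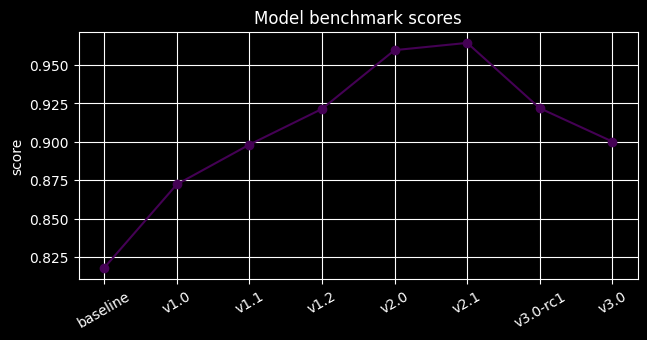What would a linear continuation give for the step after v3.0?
≈ 0.87

Last three: 0.96, 0.92, 0.90 → slope ≈ -0.03/step → next ≈ 0.87.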